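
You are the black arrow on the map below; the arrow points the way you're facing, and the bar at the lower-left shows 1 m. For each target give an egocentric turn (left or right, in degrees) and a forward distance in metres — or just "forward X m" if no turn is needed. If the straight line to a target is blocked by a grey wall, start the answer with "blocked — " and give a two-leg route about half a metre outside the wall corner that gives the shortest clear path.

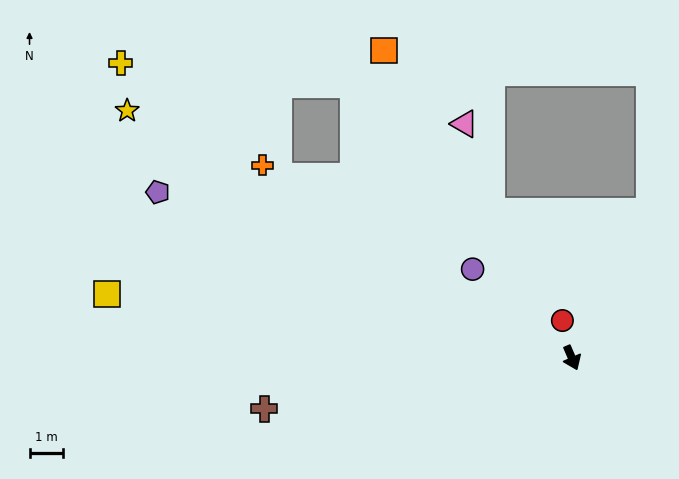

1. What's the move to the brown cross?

turn right 104°, forward 9.3 m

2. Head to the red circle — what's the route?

turn left 171°, forward 1.1 m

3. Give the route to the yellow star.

turn right 142°, forward 15.2 m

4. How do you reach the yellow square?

turn right 121°, forward 14.0 m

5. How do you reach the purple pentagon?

turn right 135°, forward 13.3 m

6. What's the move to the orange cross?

turn right 145°, forward 10.9 m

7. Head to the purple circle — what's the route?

turn right 155°, forward 4.0 m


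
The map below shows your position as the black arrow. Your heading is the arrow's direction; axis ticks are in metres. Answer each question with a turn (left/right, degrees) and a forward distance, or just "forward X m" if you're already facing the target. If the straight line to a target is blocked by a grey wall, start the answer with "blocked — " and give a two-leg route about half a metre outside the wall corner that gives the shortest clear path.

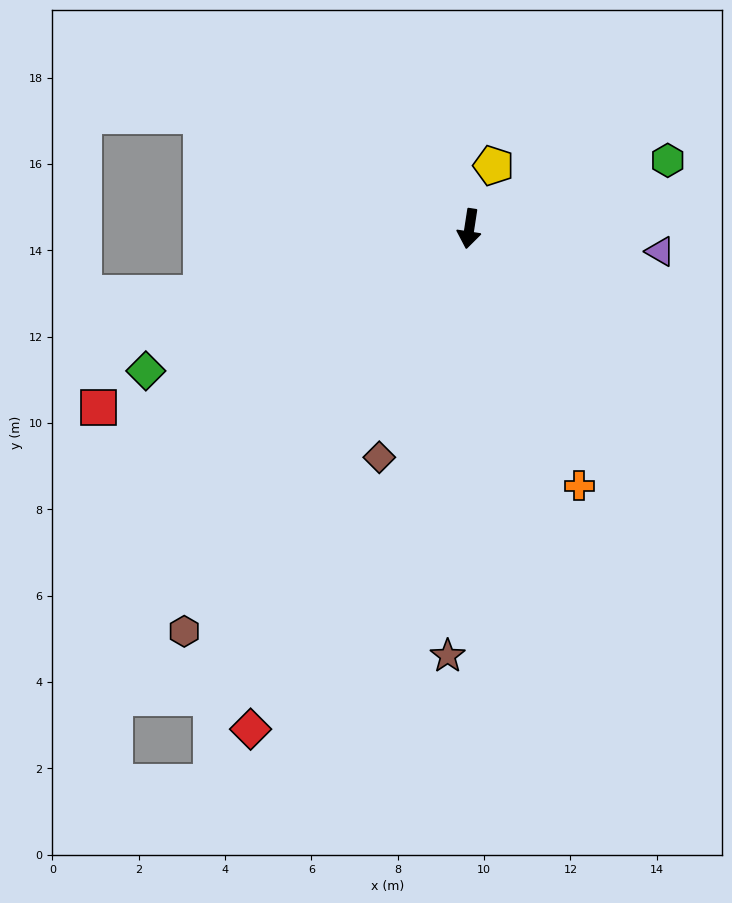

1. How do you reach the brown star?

turn left 6°, forward 9.9 m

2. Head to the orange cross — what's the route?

turn left 32°, forward 6.5 m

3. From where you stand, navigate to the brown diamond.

turn right 13°, forward 5.7 m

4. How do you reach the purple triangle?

turn left 92°, forward 4.5 m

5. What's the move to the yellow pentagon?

turn left 168°, forward 1.6 m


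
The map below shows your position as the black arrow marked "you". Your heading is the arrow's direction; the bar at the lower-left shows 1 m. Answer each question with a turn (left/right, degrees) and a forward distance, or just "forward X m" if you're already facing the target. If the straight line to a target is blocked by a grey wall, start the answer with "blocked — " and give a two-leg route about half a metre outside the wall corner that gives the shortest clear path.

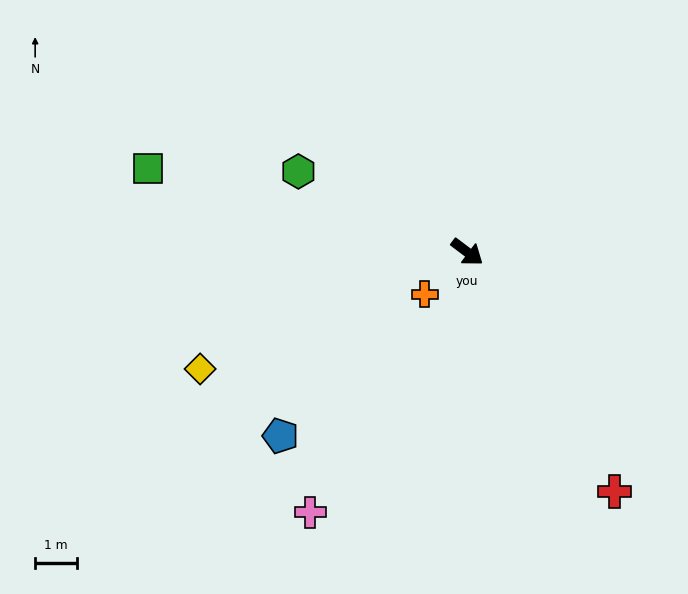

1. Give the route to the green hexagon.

turn right 169°, forward 4.4 m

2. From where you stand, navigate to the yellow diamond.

turn right 119°, forward 6.9 m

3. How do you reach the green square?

turn right 158°, forward 7.8 m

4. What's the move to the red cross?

turn right 21°, forward 6.6 m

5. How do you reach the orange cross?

turn right 98°, forward 1.4 m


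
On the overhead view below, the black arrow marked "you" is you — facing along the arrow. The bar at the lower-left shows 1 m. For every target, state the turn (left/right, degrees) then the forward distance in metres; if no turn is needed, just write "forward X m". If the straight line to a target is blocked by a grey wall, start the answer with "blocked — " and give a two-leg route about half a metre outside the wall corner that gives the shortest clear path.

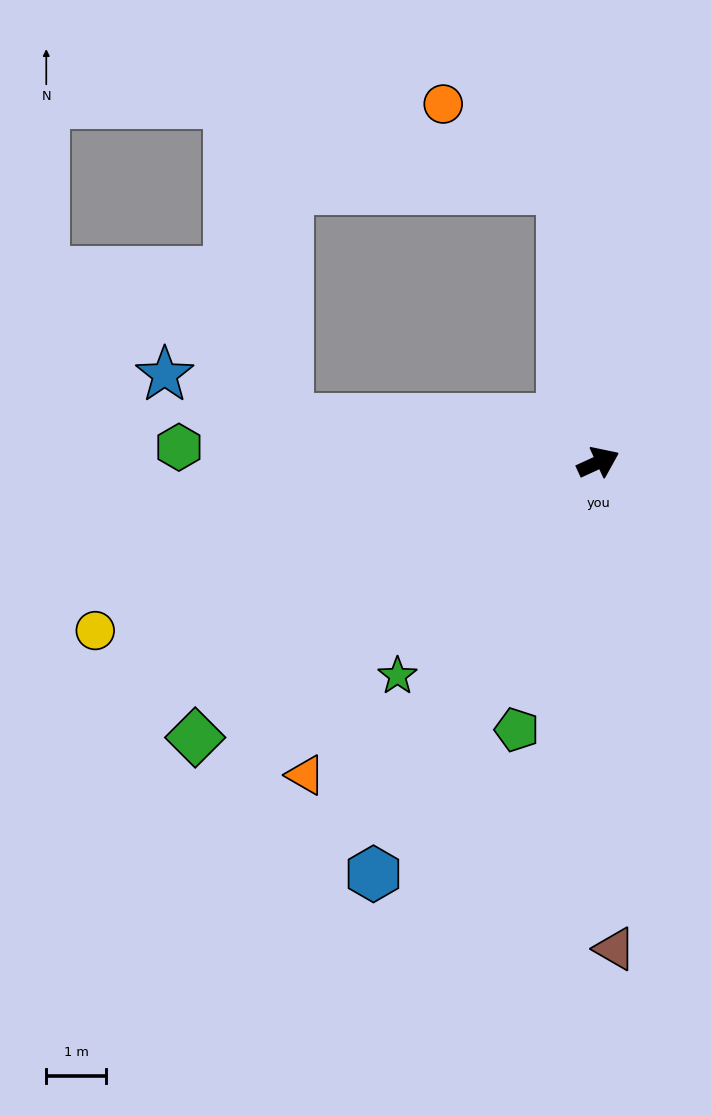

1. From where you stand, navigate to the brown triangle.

turn right 113°, forward 8.1 m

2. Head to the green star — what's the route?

turn right 158°, forward 4.9 m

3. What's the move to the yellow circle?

turn left 174°, forward 8.9 m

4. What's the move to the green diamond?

turn right 170°, forward 8.2 m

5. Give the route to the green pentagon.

turn right 132°, forward 4.7 m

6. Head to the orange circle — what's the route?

blocked — turn left 73°, forward 4.6 m, then turn left 47°, forward 2.4 m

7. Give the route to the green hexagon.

turn left 153°, forward 7.0 m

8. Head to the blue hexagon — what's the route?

turn right 143°, forward 7.8 m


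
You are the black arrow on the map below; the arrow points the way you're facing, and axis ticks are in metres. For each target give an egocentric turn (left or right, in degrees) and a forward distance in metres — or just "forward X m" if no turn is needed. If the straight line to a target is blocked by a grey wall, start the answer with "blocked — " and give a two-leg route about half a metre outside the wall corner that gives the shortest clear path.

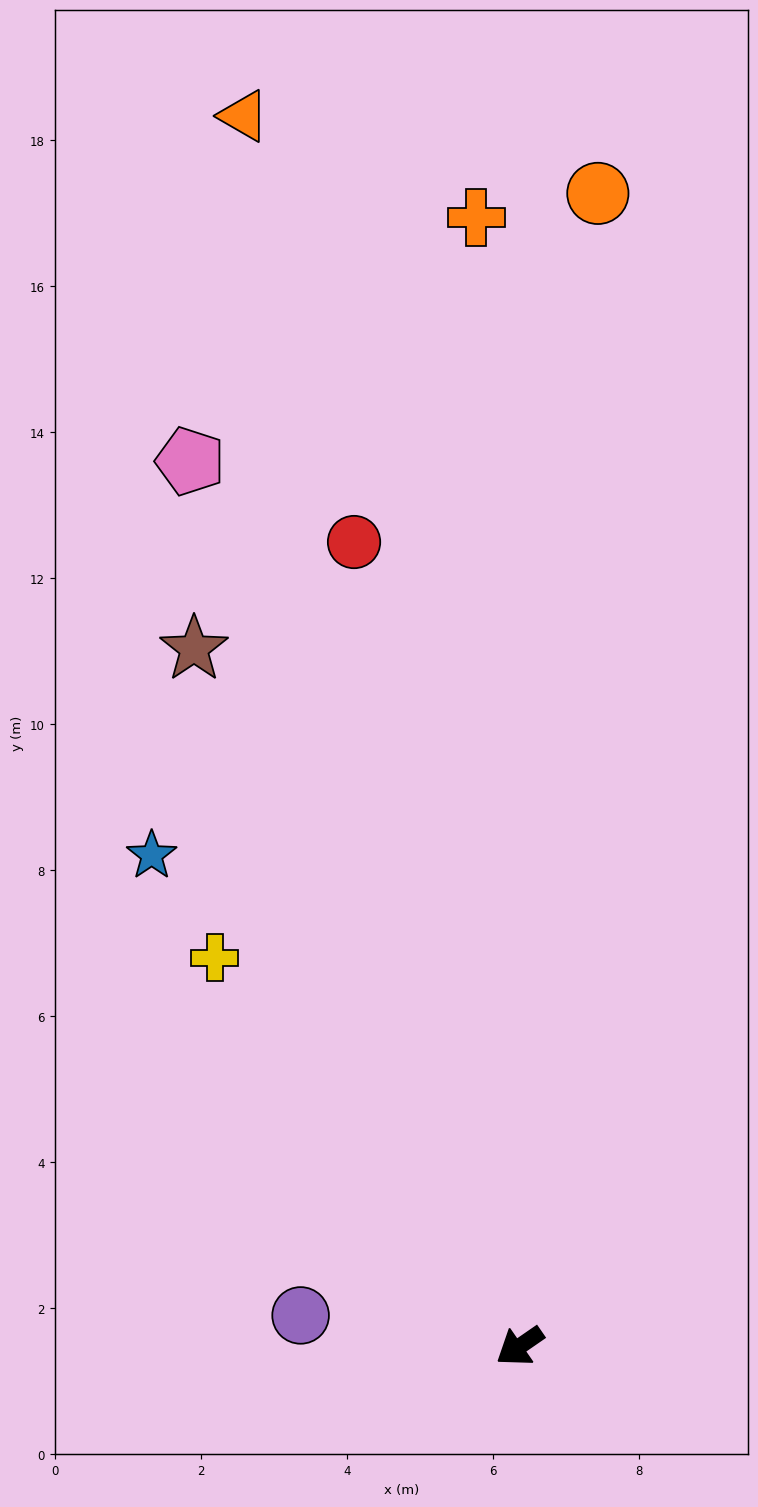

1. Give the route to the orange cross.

turn right 122°, forward 15.5 m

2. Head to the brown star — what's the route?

turn right 100°, forward 10.5 m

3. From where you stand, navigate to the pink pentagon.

turn right 104°, forward 12.9 m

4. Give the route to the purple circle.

turn right 43°, forward 3.0 m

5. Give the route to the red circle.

turn right 113°, forward 11.2 m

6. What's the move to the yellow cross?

turn right 87°, forward 6.8 m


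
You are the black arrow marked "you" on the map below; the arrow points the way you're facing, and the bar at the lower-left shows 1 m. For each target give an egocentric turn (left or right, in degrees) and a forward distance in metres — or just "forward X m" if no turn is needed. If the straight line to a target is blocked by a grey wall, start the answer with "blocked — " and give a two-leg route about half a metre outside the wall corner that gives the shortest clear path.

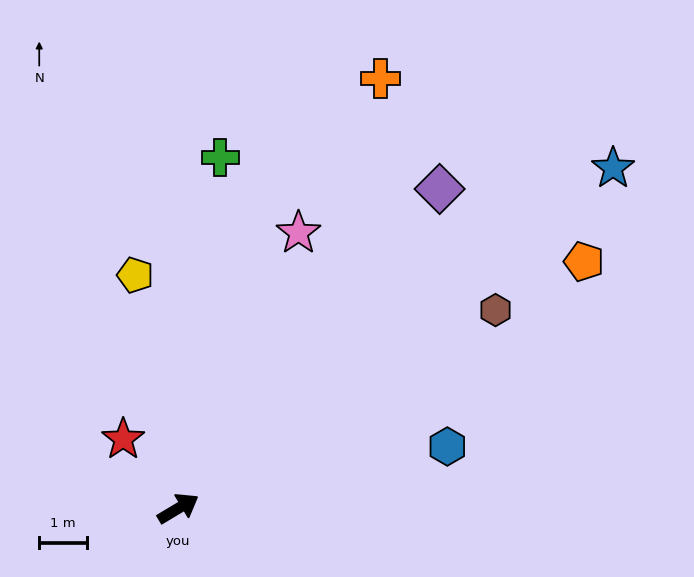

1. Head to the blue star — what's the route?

turn left 7°, forward 11.6 m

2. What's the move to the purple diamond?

turn left 20°, forward 8.6 m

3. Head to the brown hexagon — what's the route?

forward 7.8 m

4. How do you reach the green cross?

turn left 52°, forward 7.4 m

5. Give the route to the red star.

turn left 98°, forward 1.9 m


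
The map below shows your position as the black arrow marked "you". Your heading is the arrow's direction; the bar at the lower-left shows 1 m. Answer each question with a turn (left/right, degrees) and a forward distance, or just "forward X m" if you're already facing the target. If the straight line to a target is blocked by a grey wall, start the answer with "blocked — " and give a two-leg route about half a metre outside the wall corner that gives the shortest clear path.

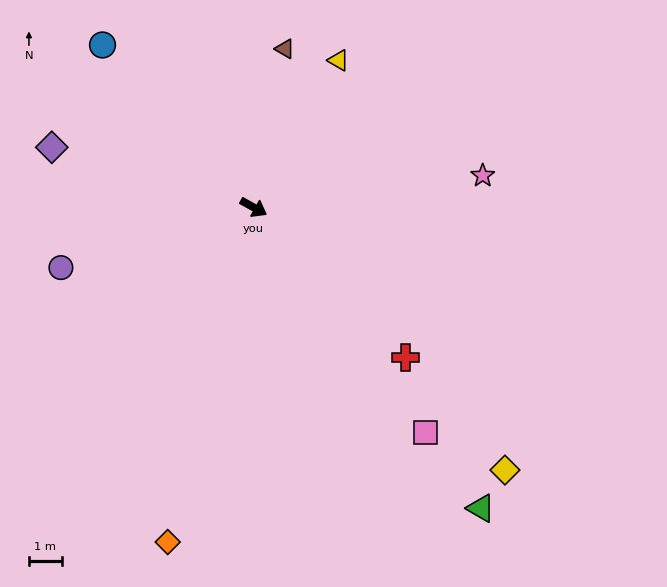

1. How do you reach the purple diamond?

turn right 168°, forward 6.4 m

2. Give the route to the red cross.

turn right 16°, forward 6.5 m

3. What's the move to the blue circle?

turn left 162°, forward 6.7 m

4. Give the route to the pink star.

turn left 37°, forward 7.0 m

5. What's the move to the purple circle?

turn right 134°, forward 6.1 m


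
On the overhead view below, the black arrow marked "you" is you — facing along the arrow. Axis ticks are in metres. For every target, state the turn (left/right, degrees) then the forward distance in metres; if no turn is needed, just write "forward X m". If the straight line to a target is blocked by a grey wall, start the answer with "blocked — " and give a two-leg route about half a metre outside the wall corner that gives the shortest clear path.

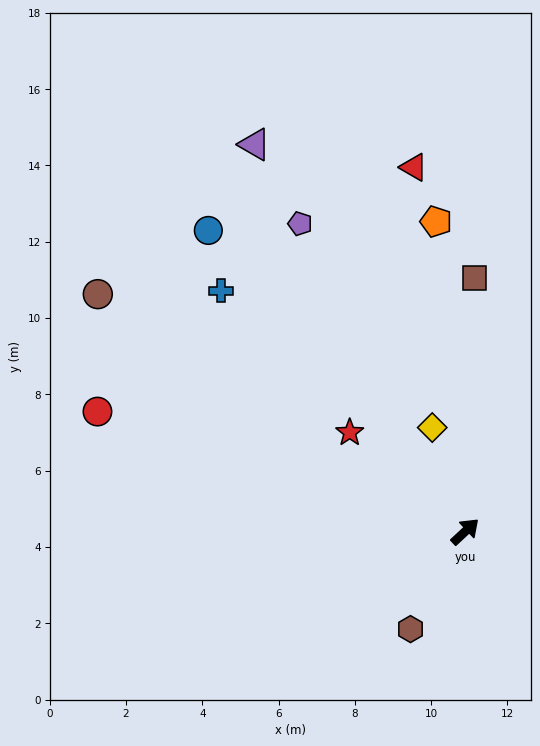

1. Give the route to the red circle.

turn left 119°, forward 10.1 m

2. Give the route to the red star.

turn left 96°, forward 4.0 m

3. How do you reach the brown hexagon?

turn right 162°, forward 2.9 m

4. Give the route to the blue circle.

turn left 88°, forward 10.4 m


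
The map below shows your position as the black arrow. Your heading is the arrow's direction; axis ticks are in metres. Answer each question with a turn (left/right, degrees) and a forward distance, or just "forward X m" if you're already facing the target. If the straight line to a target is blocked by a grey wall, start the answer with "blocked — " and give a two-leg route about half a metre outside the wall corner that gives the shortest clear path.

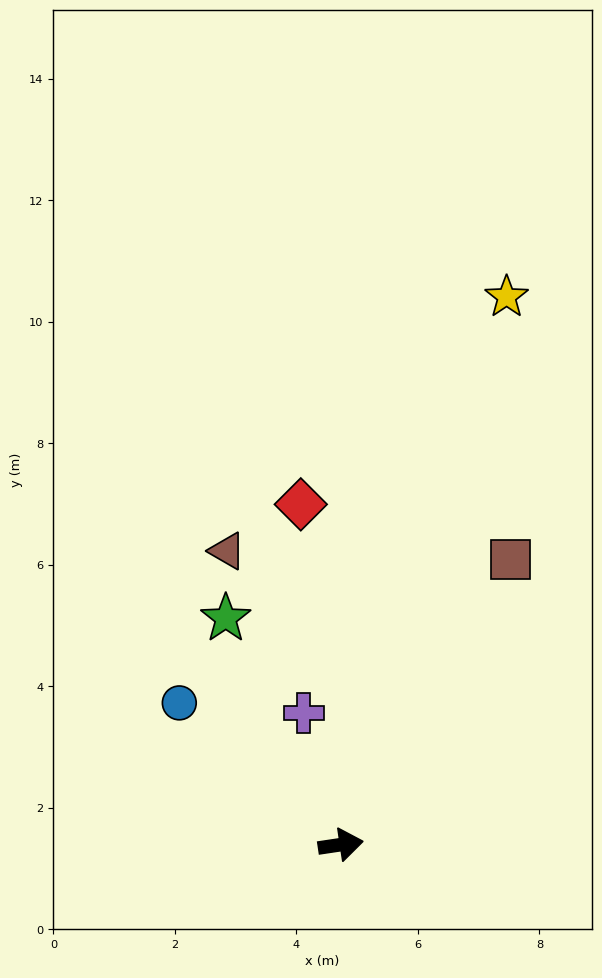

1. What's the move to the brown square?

turn left 51°, forward 5.5 m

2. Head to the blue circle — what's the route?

turn left 130°, forward 3.5 m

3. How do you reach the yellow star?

turn left 65°, forward 9.4 m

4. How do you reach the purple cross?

turn left 97°, forward 2.2 m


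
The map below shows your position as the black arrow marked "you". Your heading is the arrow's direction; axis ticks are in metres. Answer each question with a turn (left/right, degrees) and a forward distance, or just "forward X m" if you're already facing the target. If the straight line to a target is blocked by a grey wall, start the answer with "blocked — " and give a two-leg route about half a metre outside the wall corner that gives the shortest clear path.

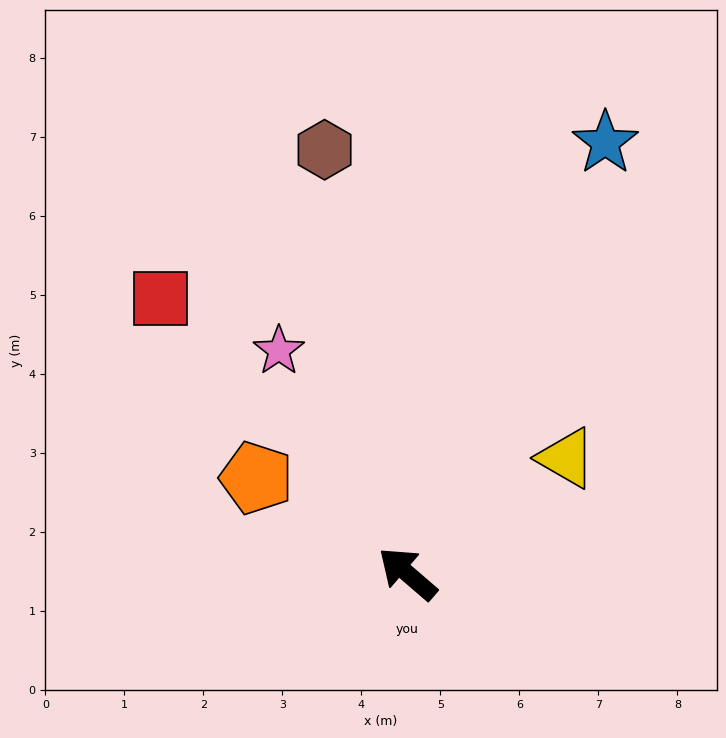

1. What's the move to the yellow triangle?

turn right 103°, forward 2.5 m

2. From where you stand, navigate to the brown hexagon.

turn right 38°, forward 5.5 m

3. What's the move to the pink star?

turn right 19°, forward 3.3 m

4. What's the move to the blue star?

turn right 74°, forward 6.0 m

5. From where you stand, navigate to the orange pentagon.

turn left 8°, forward 2.3 m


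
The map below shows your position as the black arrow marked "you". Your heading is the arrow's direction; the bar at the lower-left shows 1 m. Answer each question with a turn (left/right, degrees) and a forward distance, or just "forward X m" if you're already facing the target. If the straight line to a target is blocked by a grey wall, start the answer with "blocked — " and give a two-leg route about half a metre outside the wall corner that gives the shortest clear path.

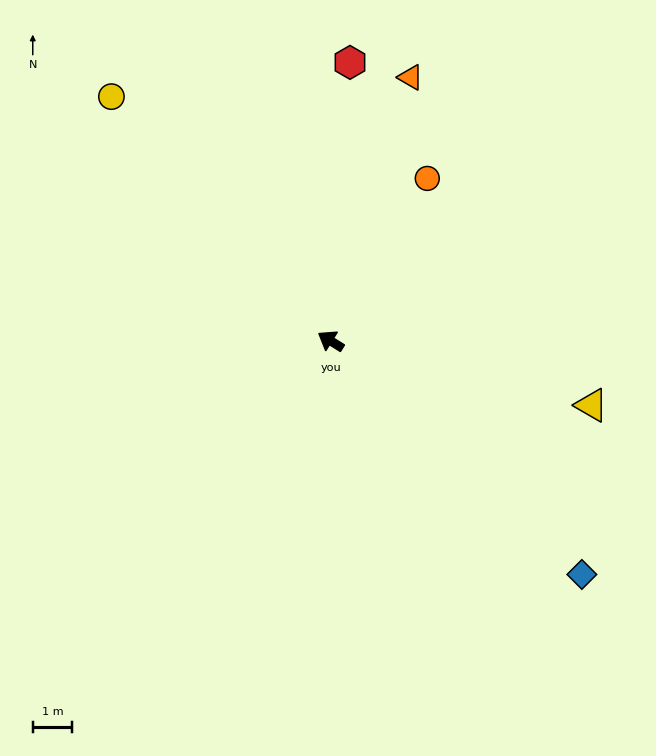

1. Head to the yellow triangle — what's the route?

turn right 162°, forward 6.8 m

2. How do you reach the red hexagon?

turn right 62°, forward 7.0 m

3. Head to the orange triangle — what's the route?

turn right 75°, forward 6.9 m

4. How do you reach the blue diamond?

turn left 169°, forward 8.7 m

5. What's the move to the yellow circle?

turn right 16°, forward 8.3 m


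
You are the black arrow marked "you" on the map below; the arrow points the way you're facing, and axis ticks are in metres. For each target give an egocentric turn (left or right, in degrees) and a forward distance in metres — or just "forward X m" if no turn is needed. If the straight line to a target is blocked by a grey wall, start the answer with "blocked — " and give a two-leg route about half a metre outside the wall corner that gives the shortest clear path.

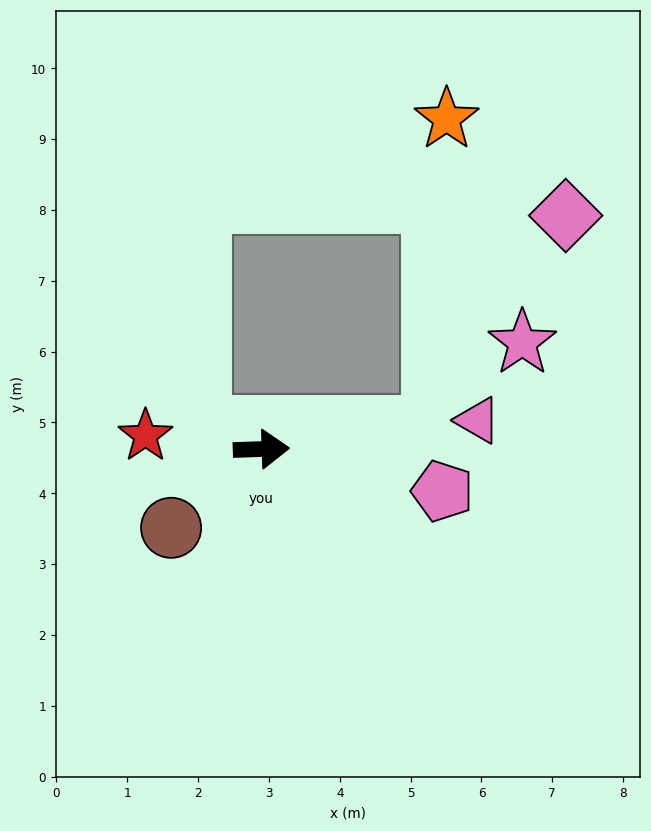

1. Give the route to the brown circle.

turn right 141°, forward 1.7 m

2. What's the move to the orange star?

blocked — turn left 6°, forward 2.4 m, then turn left 79°, forward 4.3 m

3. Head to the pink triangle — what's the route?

turn left 6°, forward 3.1 m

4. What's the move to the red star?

turn left 171°, forward 1.6 m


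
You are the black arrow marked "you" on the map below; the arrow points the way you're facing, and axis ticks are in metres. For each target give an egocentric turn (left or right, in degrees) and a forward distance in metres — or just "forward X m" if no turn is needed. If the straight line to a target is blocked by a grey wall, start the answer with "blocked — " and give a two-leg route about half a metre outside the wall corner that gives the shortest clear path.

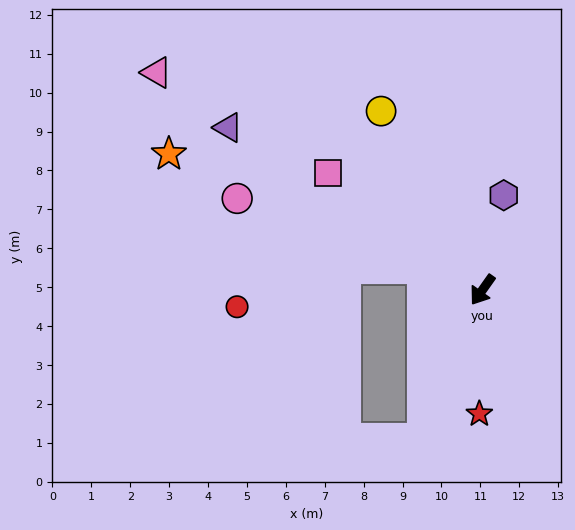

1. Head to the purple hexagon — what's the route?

turn right 157°, forward 2.5 m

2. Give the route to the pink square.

turn right 92°, forward 5.0 m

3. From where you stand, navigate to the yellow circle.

turn right 115°, forward 5.3 m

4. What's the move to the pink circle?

turn right 75°, forward 6.7 m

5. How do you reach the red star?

turn left 34°, forward 3.2 m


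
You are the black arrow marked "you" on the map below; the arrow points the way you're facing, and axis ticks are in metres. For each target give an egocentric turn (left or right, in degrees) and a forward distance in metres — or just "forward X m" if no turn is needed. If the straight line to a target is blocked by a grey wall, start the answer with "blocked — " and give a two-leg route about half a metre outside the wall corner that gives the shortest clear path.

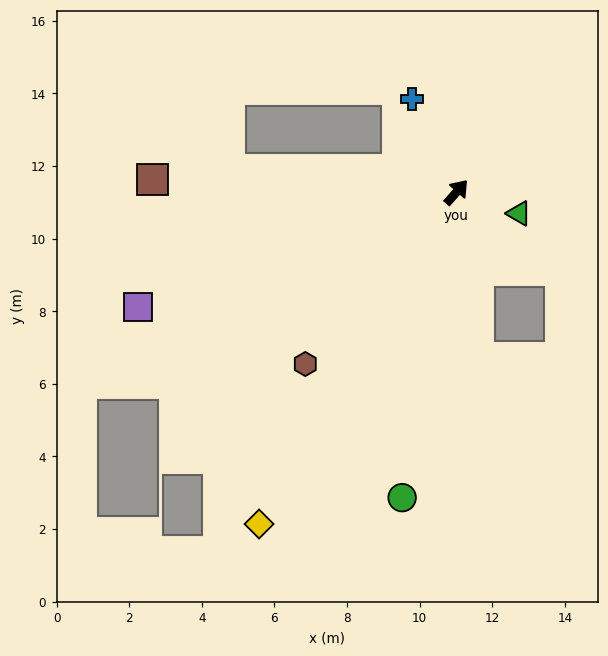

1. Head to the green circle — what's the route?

turn right 149°, forward 8.5 m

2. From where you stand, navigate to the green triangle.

turn right 67°, forward 1.8 m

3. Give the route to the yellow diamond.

turn right 169°, forward 10.6 m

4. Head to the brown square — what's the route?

turn left 129°, forward 8.4 m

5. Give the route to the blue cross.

turn left 67°, forward 2.8 m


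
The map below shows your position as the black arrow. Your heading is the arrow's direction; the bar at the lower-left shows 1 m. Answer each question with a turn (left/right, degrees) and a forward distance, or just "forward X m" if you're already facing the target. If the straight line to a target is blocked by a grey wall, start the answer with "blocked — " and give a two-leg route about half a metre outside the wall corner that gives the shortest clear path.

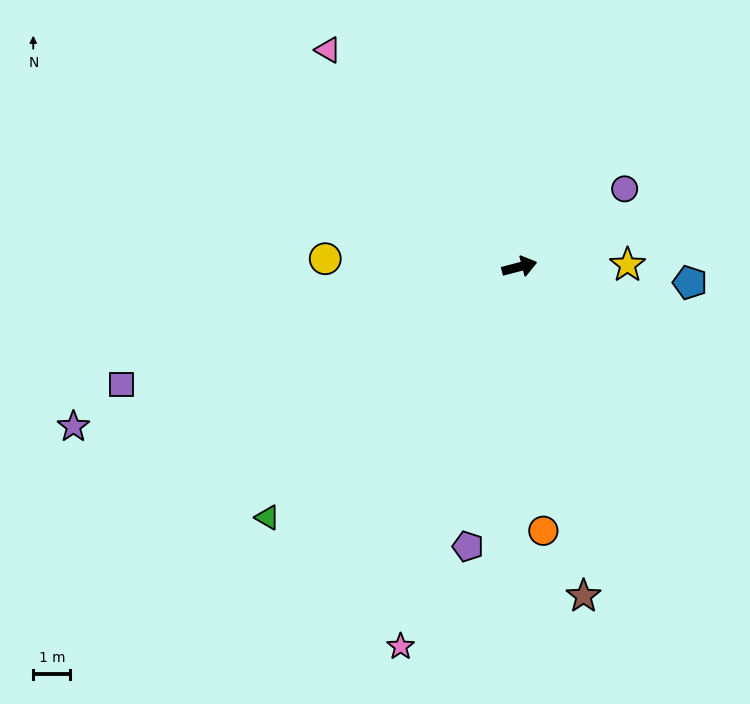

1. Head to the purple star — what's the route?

turn right 175°, forward 12.8 m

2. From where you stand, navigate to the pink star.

turn right 122°, forward 10.7 m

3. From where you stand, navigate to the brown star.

turn right 94°, forward 9.1 m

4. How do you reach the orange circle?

turn right 99°, forward 7.2 m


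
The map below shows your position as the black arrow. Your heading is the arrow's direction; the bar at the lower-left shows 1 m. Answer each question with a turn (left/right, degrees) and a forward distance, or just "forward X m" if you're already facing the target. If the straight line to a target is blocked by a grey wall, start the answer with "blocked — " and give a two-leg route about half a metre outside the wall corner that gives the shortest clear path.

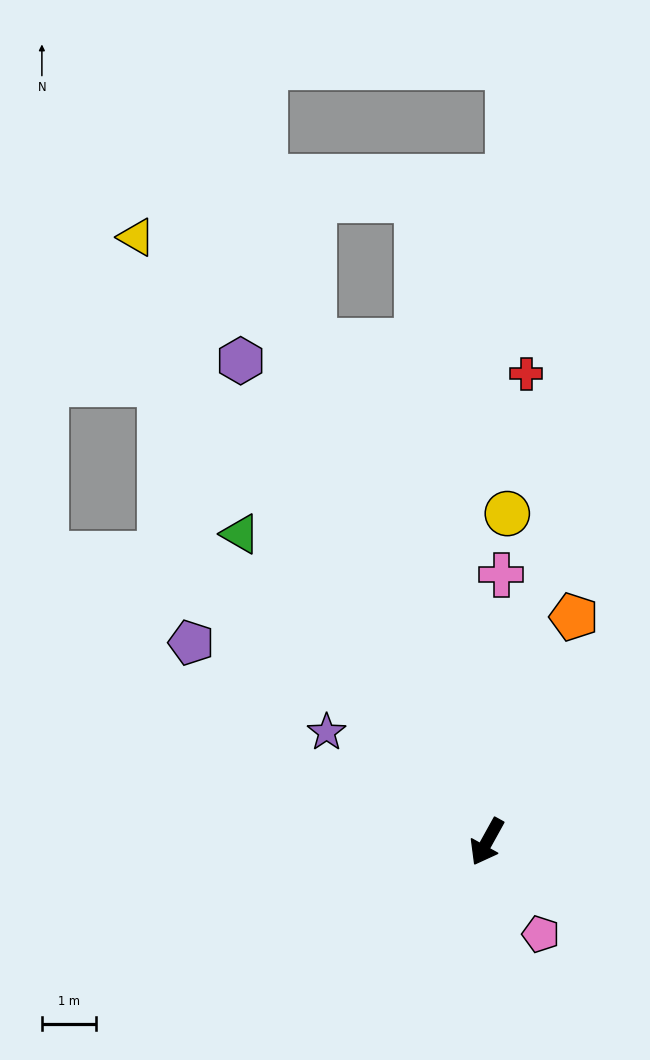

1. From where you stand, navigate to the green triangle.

turn right 112°, forward 7.2 m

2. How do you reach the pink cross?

turn right 154°, forward 4.9 m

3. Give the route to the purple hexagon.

turn right 124°, forward 9.9 m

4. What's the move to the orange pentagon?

turn right 172°, forward 4.4 m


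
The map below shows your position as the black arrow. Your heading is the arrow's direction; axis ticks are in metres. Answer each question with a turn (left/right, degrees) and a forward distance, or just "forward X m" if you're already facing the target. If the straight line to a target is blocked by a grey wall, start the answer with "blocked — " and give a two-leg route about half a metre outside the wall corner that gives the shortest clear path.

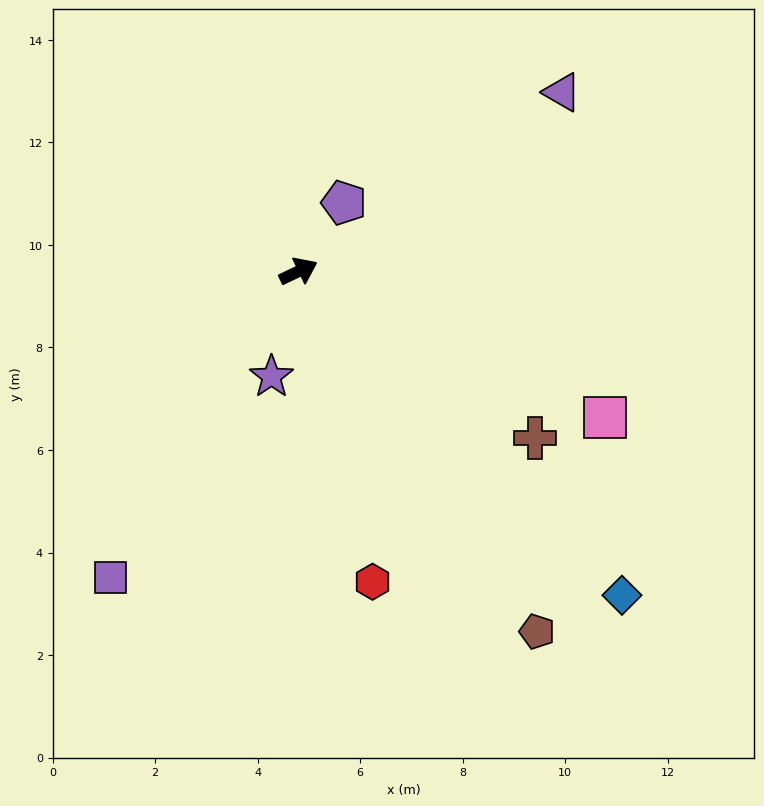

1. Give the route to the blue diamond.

turn right 71°, forward 8.9 m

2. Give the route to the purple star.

turn right 130°, forward 2.1 m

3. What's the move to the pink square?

turn right 51°, forward 6.6 m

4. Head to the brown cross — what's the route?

turn right 61°, forward 5.6 m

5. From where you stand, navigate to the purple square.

turn right 147°, forward 7.0 m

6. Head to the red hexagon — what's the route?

turn right 102°, forward 6.2 m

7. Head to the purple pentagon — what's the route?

turn left 31°, forward 1.6 m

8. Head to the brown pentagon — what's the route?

turn right 82°, forward 8.4 m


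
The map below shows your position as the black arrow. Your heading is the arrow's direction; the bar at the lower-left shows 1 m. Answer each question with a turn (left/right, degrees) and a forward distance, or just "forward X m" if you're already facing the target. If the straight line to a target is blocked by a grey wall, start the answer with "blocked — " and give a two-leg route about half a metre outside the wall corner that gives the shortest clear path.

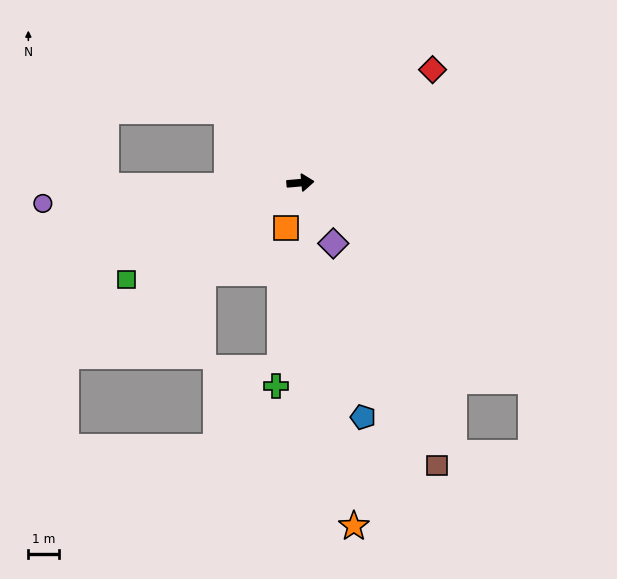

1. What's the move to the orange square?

turn right 113°, forward 1.5 m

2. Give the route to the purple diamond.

turn right 67°, forward 2.2 m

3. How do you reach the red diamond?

turn left 36°, forward 5.6 m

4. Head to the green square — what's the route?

turn right 156°, forward 6.4 m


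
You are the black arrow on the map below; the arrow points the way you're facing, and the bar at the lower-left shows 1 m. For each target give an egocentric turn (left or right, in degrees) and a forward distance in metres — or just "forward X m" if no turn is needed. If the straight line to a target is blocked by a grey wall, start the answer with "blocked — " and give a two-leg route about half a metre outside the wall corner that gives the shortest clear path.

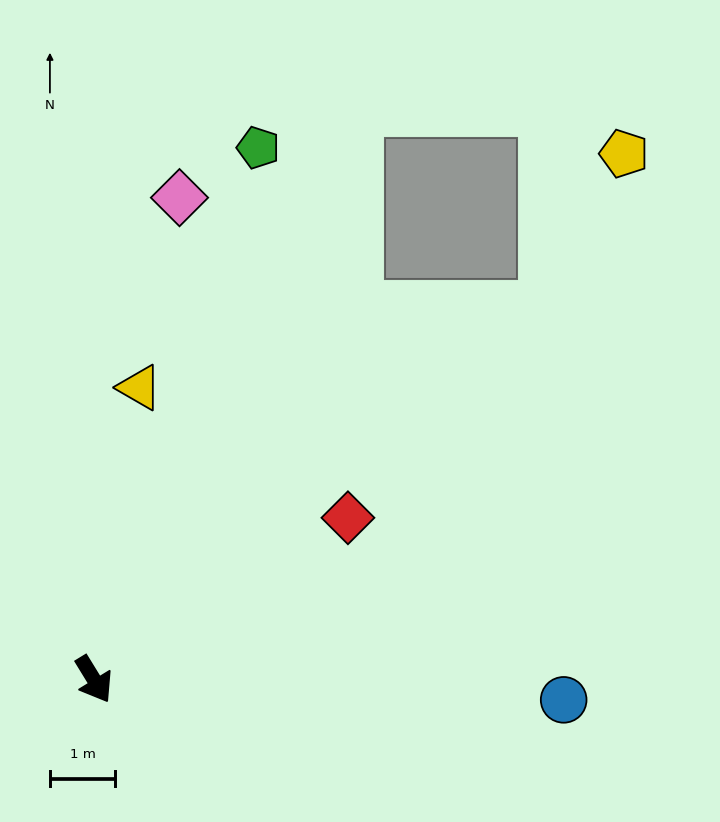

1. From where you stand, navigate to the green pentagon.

turn left 131°, forward 8.5 m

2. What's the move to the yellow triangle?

turn left 140°, forward 4.5 m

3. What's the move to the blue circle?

turn left 56°, forward 7.2 m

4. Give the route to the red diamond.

turn left 91°, forward 4.6 m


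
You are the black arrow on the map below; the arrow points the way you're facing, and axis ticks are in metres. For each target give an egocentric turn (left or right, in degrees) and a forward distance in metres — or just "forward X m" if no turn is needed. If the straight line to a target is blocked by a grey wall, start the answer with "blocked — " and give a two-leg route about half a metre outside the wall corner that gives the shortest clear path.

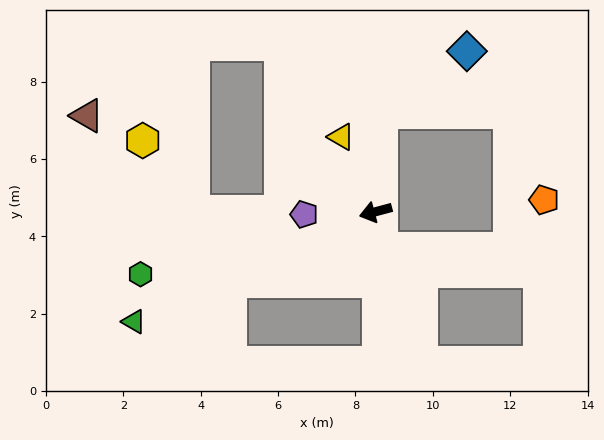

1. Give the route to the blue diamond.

blocked — turn right 108°, forward 2.6 m, then turn right 51°, forward 2.7 m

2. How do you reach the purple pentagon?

turn right 13°, forward 1.8 m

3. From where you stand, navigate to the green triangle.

turn left 9°, forward 6.9 m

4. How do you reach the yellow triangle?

turn right 80°, forward 2.1 m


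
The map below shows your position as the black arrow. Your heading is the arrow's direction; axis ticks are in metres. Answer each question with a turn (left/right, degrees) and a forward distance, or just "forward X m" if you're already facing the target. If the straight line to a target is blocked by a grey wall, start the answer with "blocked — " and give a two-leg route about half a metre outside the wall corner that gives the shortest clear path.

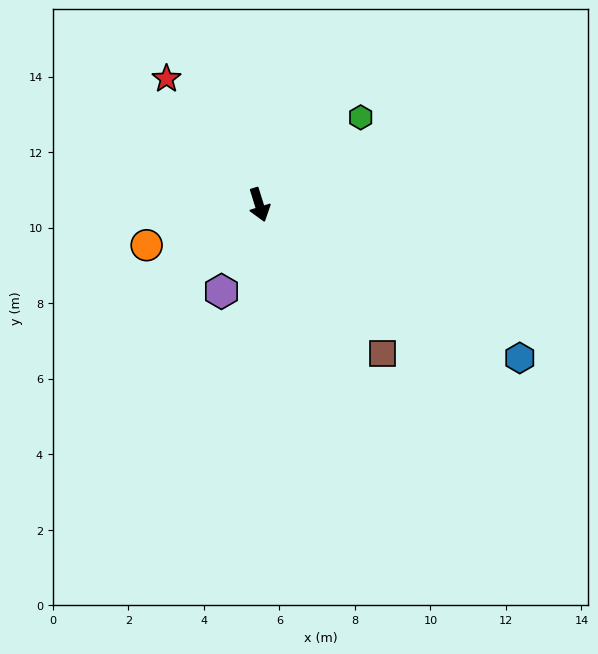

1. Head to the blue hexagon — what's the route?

turn left 42°, forward 8.0 m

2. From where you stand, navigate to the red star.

turn right 161°, forward 4.1 m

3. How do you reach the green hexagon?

turn left 113°, forward 3.5 m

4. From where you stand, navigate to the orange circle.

turn right 88°, forward 3.2 m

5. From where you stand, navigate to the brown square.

turn left 22°, forward 5.1 m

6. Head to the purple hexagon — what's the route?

turn right 41°, forward 2.5 m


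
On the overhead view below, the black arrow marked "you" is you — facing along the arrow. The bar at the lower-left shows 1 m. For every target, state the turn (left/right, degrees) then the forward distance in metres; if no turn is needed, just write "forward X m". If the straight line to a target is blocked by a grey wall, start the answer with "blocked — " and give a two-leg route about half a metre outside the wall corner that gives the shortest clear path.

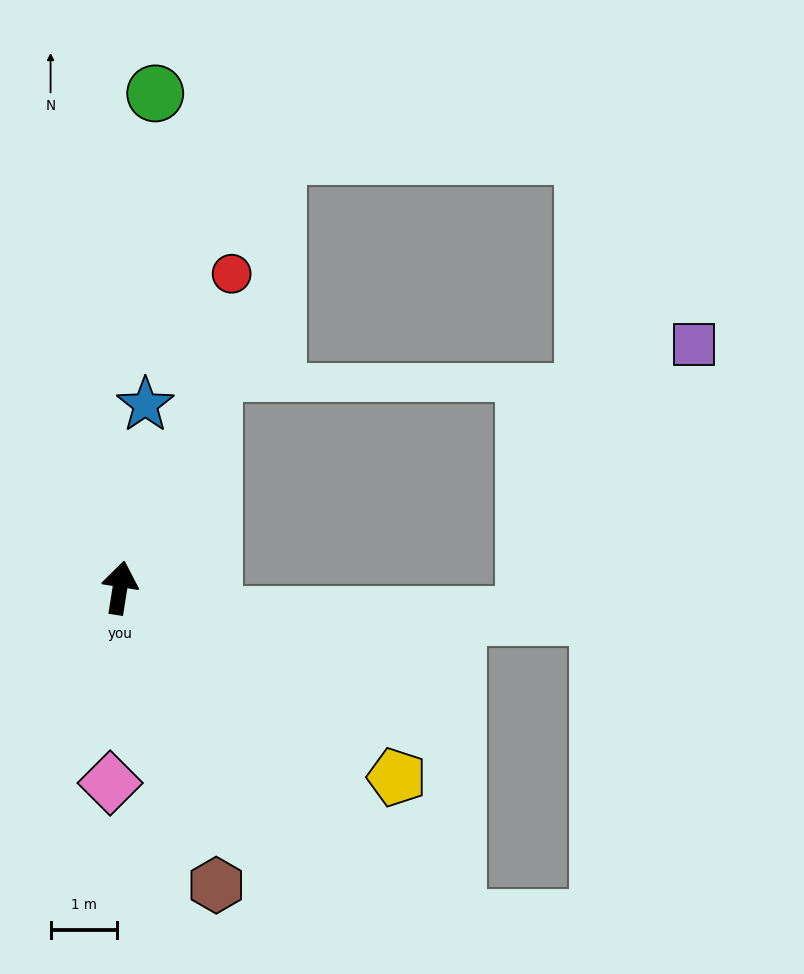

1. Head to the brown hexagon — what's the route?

turn right 153°, forward 4.7 m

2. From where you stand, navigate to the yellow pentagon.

turn right 115°, forward 5.1 m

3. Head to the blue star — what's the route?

forward 2.8 m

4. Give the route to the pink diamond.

turn right 174°, forward 3.0 m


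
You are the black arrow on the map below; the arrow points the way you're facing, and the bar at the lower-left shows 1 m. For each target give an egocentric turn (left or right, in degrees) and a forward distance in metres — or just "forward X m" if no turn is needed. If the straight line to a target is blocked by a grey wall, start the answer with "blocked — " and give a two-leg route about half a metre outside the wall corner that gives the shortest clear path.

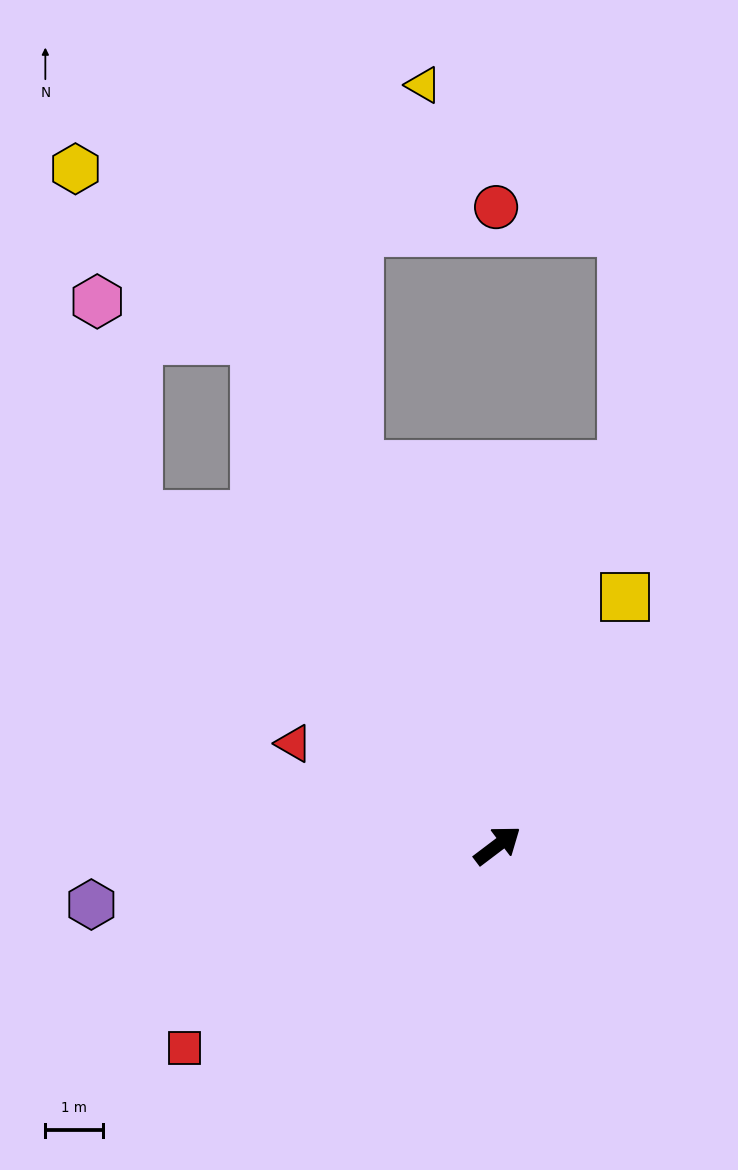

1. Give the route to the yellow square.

turn left 26°, forward 4.9 m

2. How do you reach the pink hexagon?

blocked — turn left 100°, forward 8.5 m, then turn right 36°, forward 3.8 m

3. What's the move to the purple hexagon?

turn left 151°, forward 7.1 m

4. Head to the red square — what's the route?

turn left 176°, forward 6.5 m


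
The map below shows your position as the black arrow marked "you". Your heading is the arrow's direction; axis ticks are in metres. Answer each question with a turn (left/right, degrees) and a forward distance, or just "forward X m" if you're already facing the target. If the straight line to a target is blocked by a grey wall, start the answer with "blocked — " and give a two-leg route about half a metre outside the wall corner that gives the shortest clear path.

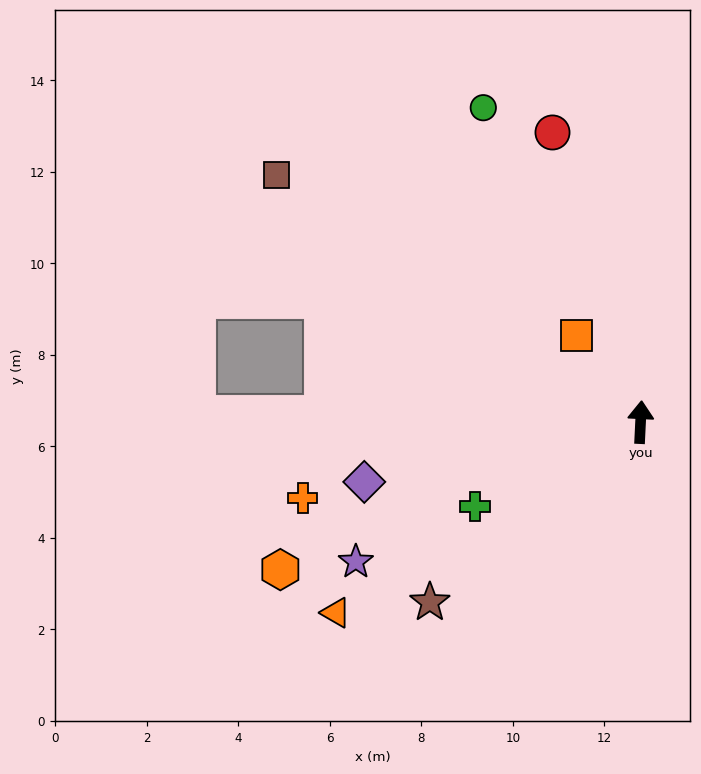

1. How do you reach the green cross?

turn left 120°, forward 4.1 m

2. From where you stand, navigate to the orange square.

turn left 39°, forward 2.4 m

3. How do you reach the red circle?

turn left 20°, forward 6.6 m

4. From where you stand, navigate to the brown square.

turn left 59°, forward 9.6 m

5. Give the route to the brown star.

turn left 133°, forward 6.1 m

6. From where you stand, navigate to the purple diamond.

turn left 105°, forward 6.2 m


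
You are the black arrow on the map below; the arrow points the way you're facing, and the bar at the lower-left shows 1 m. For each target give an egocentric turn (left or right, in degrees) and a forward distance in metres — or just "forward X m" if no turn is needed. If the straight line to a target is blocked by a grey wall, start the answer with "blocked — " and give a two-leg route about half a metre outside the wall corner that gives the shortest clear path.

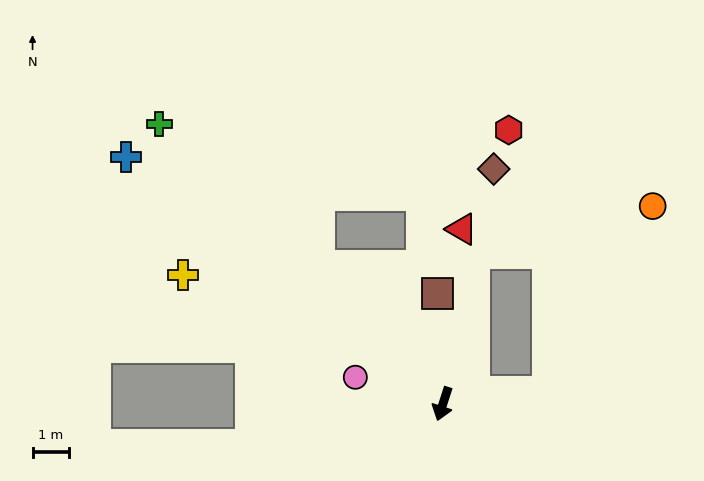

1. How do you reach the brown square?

turn right 159°, forward 3.0 m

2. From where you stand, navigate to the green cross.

turn right 117°, forward 10.8 m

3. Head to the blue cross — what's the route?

turn right 110°, forward 10.9 m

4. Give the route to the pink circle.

turn right 89°, forward 2.5 m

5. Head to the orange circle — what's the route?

blocked — turn left 115°, forward 2.9 m, then turn left 53°, forward 5.8 m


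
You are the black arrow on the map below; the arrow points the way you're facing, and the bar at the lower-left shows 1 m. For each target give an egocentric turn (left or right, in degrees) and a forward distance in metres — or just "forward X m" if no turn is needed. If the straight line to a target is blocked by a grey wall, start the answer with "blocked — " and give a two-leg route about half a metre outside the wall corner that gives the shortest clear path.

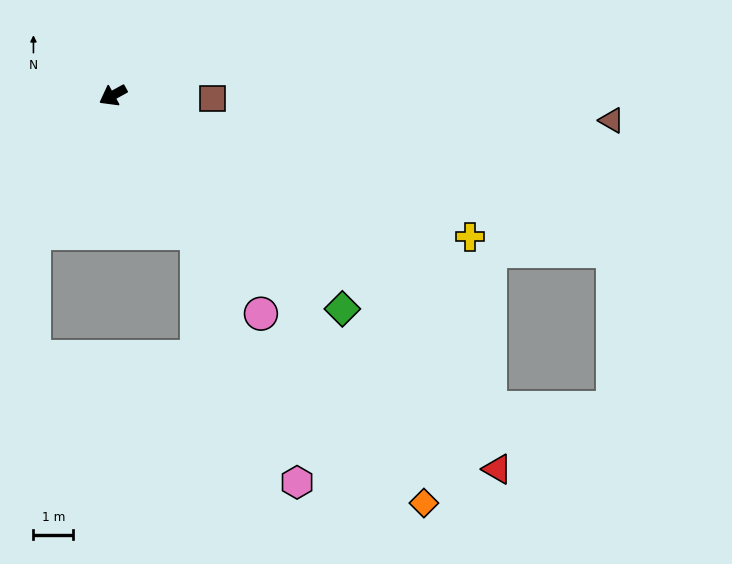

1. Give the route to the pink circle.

turn left 95°, forward 6.7 m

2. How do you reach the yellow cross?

turn left 130°, forward 9.7 m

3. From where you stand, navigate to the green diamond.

turn left 108°, forward 7.9 m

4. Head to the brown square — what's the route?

turn left 149°, forward 2.5 m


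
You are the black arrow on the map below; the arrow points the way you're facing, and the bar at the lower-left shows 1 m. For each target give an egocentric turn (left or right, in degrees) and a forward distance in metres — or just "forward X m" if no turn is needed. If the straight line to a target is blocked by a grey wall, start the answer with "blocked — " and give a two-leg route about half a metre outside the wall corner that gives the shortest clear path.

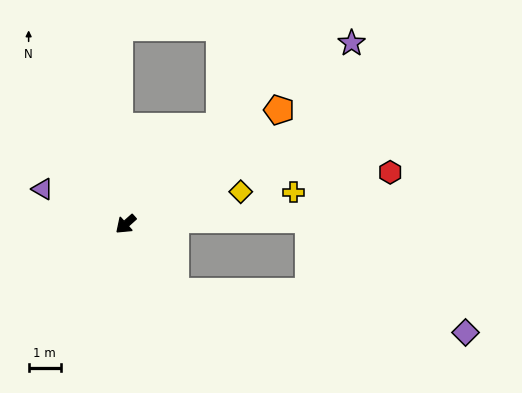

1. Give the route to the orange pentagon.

turn left 175°, forward 6.0 m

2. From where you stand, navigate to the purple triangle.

turn right 65°, forward 2.8 m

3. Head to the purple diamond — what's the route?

blocked — turn left 85°, forward 2.6 m, then turn left 45°, forward 9.1 m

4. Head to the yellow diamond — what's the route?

turn left 154°, forward 3.7 m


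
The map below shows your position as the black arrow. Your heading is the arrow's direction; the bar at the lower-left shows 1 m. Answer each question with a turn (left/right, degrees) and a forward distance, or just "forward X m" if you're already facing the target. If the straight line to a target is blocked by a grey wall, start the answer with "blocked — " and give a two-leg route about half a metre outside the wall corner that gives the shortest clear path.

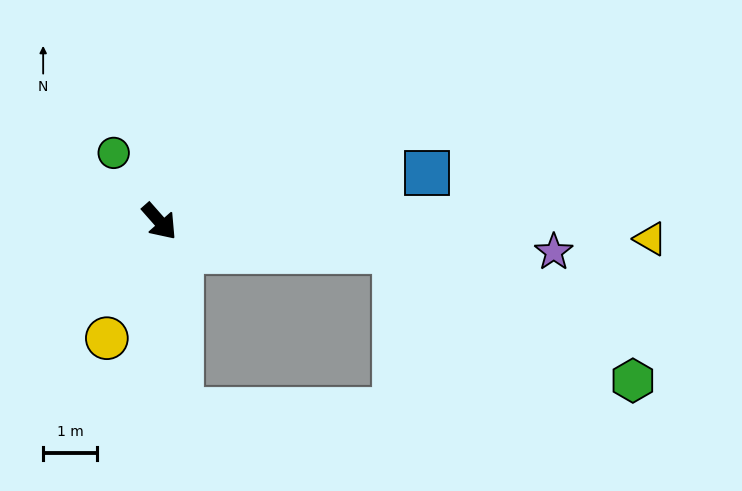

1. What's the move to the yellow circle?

turn right 66°, forward 2.4 m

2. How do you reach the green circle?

turn left 172°, forward 1.5 m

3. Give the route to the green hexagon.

blocked — turn left 42°, forward 4.4 m, then turn right 22°, forward 5.1 m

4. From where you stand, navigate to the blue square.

turn left 59°, forward 5.1 m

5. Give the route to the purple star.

turn left 44°, forward 7.4 m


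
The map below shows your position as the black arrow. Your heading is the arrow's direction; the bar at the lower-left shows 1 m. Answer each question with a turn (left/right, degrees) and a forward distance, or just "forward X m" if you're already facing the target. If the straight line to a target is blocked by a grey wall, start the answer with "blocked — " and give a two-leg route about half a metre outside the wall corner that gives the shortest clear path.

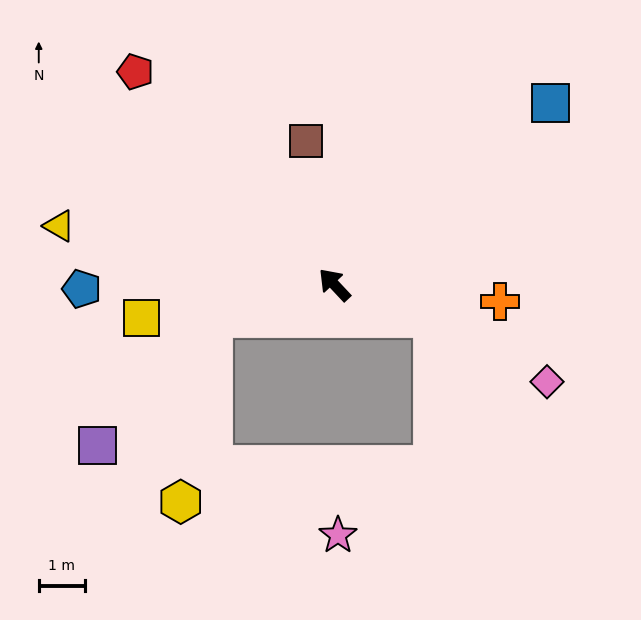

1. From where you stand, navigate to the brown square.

turn right 32°, forward 3.2 m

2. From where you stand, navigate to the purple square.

blocked — turn left 62°, forward 2.7 m, then turn left 33°, forward 3.7 m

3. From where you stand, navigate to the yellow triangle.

turn left 35°, forward 6.1 m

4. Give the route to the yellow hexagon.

blocked — turn left 62°, forward 2.7 m, then turn left 65°, forward 4.1 m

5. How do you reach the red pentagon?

forward 6.3 m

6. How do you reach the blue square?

turn right 93°, forward 6.1 m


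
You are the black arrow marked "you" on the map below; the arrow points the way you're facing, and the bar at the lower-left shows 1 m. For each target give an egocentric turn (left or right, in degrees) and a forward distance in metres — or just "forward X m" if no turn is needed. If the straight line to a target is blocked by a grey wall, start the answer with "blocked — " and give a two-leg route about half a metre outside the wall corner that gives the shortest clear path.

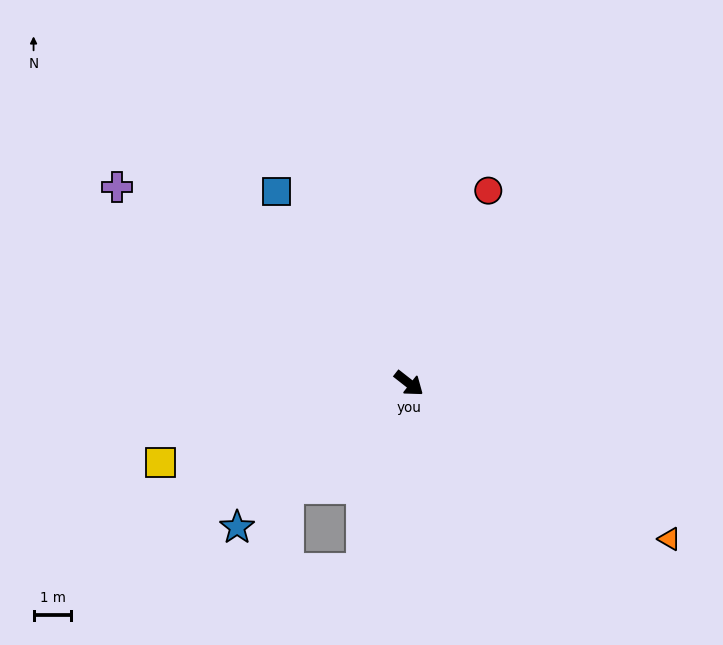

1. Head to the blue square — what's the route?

turn left 163°, forward 6.1 m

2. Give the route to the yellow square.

turn right 124°, forward 6.9 m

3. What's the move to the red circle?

turn left 106°, forward 5.5 m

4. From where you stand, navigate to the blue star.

turn right 102°, forward 5.9 m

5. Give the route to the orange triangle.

turn left 7°, forward 8.0 m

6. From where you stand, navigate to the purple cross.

turn right 176°, forward 9.3 m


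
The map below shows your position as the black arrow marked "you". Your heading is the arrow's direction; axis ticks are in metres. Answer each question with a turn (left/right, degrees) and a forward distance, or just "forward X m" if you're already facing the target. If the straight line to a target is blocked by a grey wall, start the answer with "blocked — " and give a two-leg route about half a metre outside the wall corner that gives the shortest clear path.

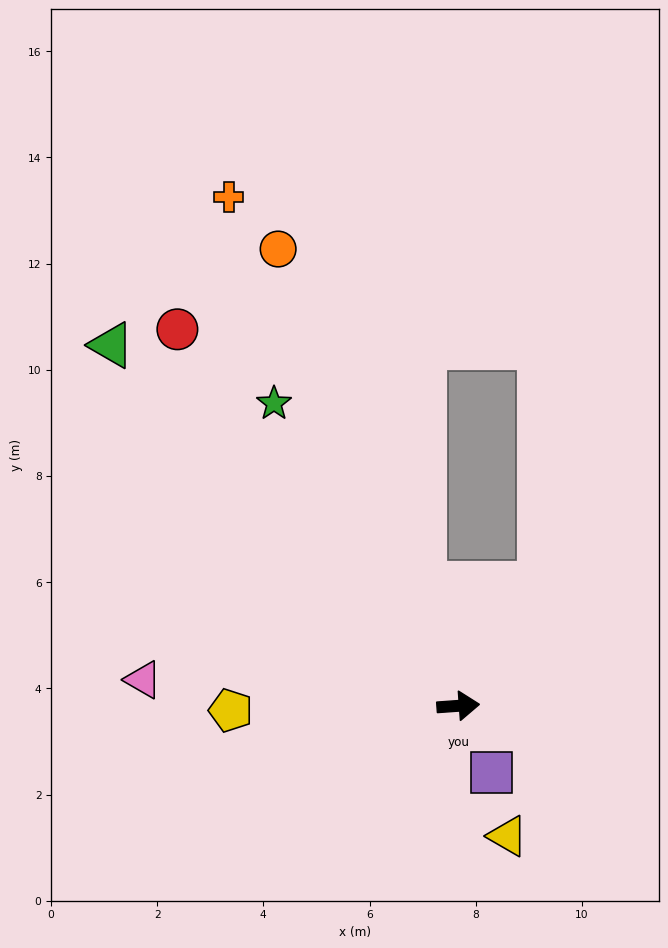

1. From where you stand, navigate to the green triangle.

turn left 130°, forward 9.4 m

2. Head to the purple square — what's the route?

turn right 67°, forward 1.4 m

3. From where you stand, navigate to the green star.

turn left 117°, forward 6.7 m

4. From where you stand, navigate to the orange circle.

turn left 107°, forward 9.2 m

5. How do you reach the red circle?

turn left 123°, forward 8.8 m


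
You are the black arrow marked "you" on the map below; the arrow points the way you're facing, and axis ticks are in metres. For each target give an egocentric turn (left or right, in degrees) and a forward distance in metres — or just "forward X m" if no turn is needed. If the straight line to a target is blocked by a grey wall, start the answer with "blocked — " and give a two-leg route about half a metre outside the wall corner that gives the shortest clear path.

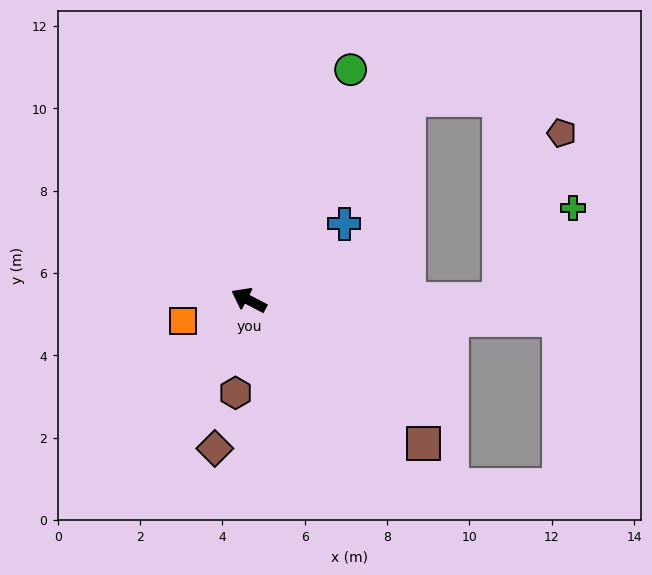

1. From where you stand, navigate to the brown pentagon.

blocked — turn right 152°, forward 6.1 m, then turn left 69°, forward 4.3 m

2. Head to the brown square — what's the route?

turn left 168°, forward 5.5 m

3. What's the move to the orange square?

turn left 45°, forward 1.7 m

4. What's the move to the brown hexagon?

turn left 109°, forward 2.3 m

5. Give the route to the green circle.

turn right 86°, forward 6.1 m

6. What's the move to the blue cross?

turn right 114°, forward 3.0 m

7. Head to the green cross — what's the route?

blocked — turn right 152°, forward 6.1 m, then turn left 51°, forward 2.9 m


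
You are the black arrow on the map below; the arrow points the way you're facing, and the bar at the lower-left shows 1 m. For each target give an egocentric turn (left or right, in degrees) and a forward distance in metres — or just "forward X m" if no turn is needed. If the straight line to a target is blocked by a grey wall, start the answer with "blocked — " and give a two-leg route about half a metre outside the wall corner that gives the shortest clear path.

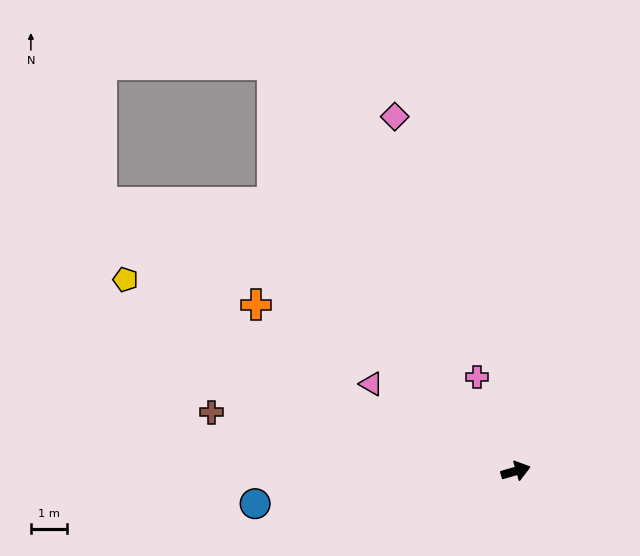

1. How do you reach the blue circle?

turn left 171°, forward 7.2 m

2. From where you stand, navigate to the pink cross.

turn left 96°, forward 2.8 m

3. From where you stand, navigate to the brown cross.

turn left 153°, forward 8.5 m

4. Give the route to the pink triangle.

turn left 133°, forward 4.6 m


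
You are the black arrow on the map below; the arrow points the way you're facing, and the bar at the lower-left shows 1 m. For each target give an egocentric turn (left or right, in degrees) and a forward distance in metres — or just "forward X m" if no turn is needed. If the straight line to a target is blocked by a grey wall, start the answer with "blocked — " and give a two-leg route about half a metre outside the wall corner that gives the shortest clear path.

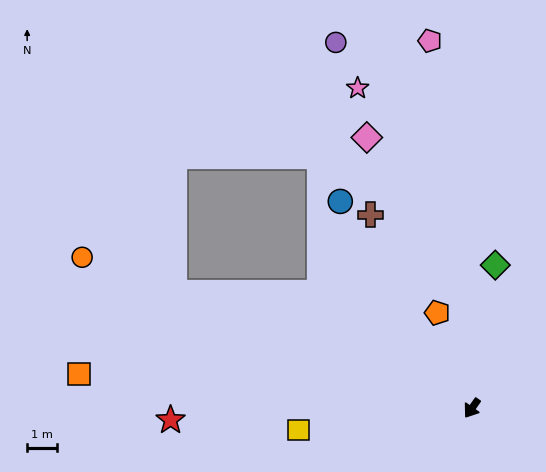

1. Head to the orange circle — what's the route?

turn right 76°, forward 13.9 m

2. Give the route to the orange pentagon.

turn right 125°, forward 3.4 m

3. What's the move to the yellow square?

turn right 48°, forward 5.8 m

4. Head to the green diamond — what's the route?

turn right 154°, forward 4.8 m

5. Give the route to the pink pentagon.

turn right 138°, forward 12.3 m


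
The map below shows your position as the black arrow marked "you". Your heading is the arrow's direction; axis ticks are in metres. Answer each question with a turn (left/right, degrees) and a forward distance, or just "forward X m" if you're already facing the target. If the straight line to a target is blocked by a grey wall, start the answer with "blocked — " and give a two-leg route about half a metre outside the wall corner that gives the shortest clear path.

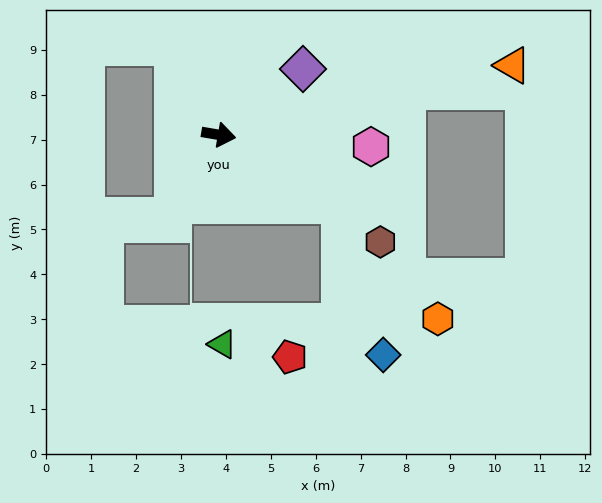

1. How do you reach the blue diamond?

blocked — turn right 20°, forward 3.1 m, then turn right 44°, forward 3.5 m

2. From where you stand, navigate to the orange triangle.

turn left 23°, forward 6.7 m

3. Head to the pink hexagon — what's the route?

turn left 5°, forward 3.4 m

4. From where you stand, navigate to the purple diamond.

turn left 48°, forward 2.4 m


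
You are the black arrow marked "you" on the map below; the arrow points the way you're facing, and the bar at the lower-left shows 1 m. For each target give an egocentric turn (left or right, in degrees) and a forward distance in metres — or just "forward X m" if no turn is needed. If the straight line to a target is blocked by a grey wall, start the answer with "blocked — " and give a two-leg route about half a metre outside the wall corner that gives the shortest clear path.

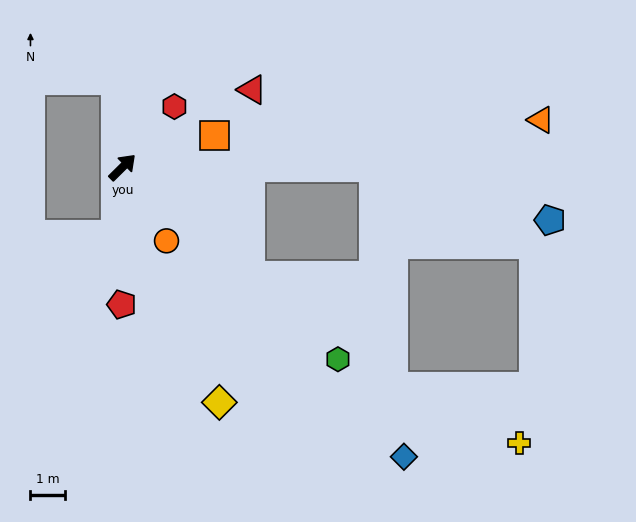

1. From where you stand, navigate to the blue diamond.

turn right 91°, forward 11.7 m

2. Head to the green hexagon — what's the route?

turn right 86°, forward 8.4 m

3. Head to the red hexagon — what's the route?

turn left 5°, forward 2.3 m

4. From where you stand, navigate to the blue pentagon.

blocked — turn right 45°, forward 7.3 m, then turn right 16°, forward 5.3 m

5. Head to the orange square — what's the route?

turn right 26°, forward 2.8 m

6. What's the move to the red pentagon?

turn right 135°, forward 4.0 m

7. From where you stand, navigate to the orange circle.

turn right 104°, forward 2.5 m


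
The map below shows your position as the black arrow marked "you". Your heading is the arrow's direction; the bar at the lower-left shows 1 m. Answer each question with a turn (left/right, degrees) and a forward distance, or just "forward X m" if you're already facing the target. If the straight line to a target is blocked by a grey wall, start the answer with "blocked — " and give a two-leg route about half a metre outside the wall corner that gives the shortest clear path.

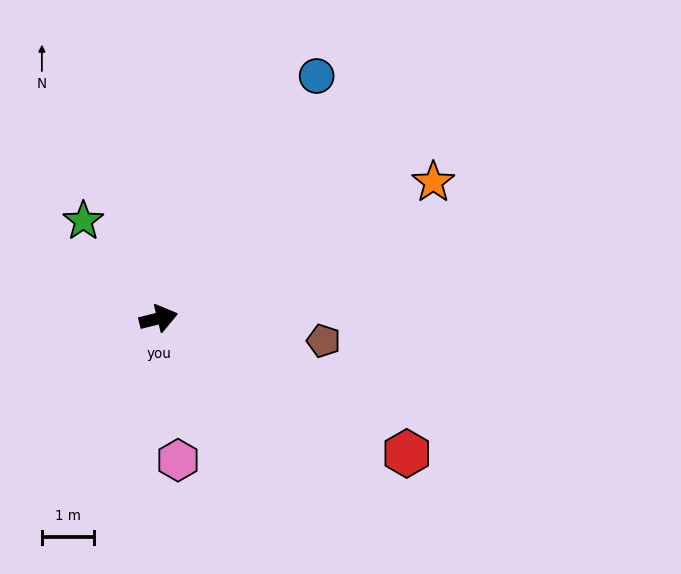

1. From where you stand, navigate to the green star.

turn left 114°, forward 2.4 m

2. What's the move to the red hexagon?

turn right 42°, forward 5.5 m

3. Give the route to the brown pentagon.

turn right 22°, forward 3.2 m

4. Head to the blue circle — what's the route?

turn left 43°, forward 5.6 m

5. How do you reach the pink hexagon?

turn right 96°, forward 2.8 m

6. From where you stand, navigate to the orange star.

turn left 13°, forward 5.9 m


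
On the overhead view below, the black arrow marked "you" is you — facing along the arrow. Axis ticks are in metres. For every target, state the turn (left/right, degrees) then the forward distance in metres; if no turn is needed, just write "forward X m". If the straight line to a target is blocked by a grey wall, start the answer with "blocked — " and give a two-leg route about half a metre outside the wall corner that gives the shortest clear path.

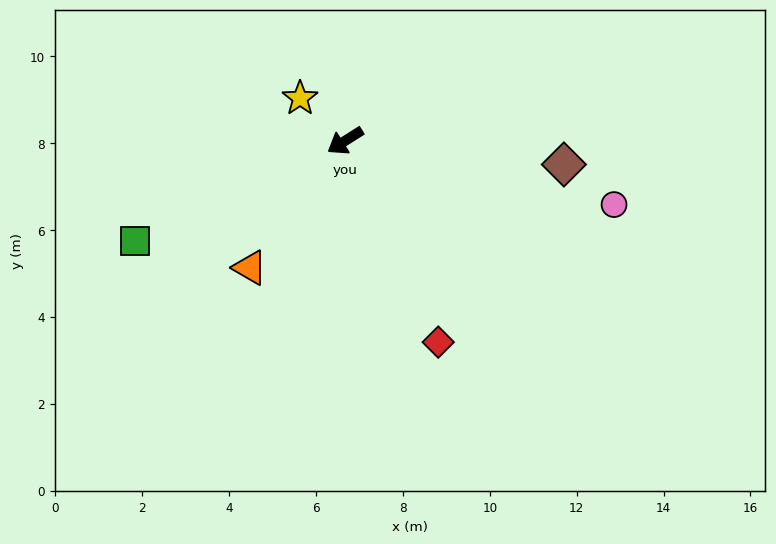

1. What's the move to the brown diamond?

turn left 141°, forward 5.1 m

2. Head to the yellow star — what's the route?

turn right 76°, forward 1.4 m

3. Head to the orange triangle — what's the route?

turn left 21°, forward 3.7 m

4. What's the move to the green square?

turn right 7°, forward 5.4 m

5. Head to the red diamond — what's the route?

turn left 82°, forward 5.1 m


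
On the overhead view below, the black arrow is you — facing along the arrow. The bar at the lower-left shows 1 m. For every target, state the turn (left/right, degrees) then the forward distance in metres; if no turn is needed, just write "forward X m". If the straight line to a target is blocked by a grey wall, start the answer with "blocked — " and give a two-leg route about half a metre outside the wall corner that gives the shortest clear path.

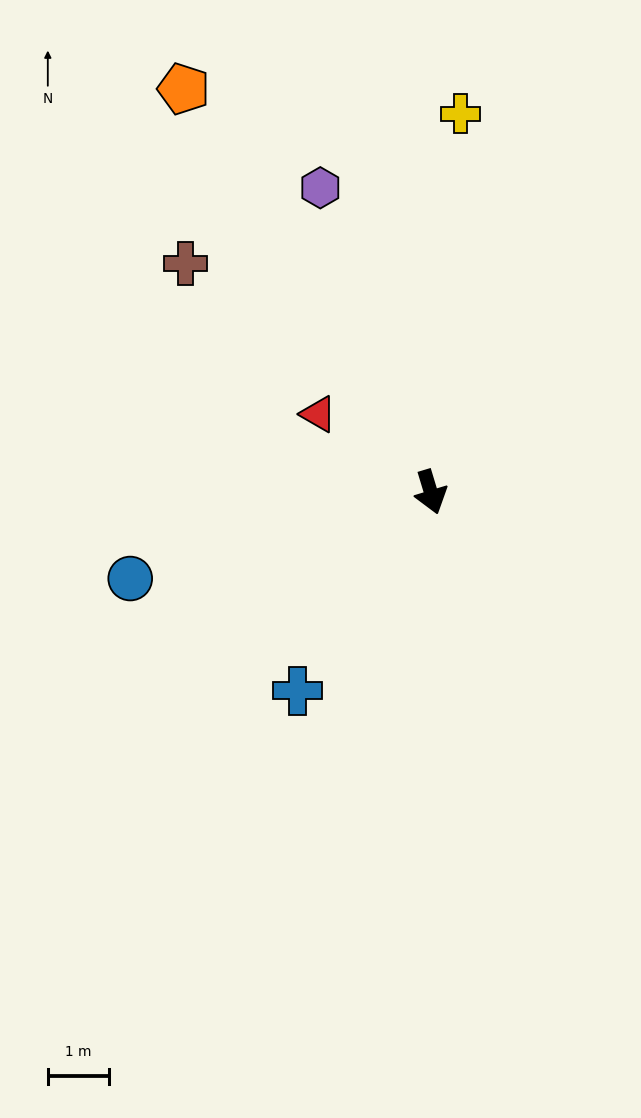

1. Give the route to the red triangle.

turn right 142°, forward 2.2 m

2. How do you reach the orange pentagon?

turn right 165°, forward 7.7 m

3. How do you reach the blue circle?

turn right 91°, forward 5.1 m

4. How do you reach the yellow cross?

turn left 159°, forward 6.2 m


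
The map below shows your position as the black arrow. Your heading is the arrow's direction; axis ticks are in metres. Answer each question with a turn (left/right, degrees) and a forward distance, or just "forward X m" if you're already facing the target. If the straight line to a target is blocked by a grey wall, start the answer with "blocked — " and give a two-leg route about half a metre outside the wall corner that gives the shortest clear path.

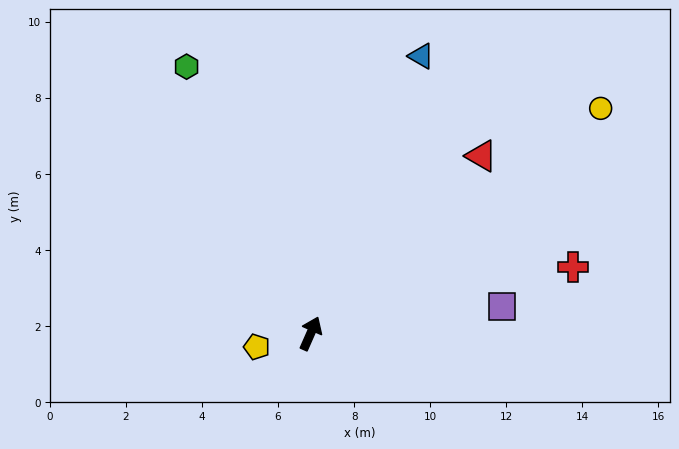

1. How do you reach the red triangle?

turn right 20°, forward 6.5 m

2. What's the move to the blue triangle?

turn left 2°, forward 7.8 m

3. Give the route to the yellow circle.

turn right 28°, forward 9.7 m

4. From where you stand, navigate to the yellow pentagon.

turn left 128°, forward 1.5 m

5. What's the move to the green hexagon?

turn left 49°, forward 7.7 m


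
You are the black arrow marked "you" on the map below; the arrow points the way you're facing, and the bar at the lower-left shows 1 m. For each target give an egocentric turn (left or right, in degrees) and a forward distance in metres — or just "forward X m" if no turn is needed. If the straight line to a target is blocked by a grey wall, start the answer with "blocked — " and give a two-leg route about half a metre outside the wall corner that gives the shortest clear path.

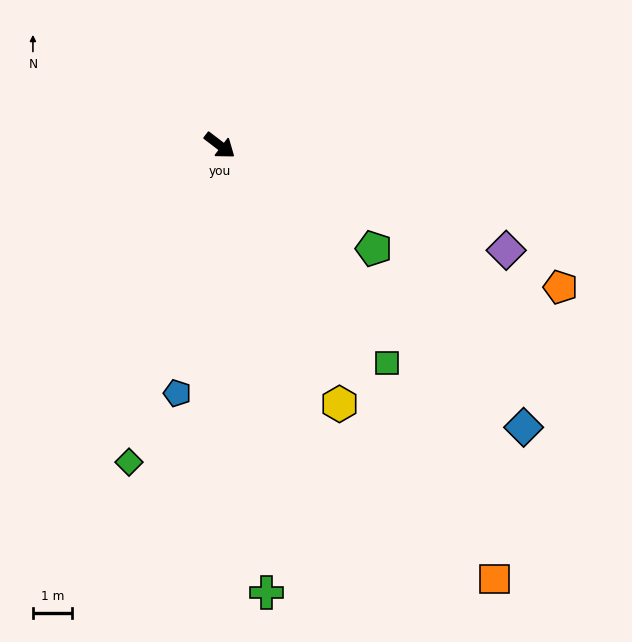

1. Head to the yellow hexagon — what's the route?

turn right 28°, forward 7.4 m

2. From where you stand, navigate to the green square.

turn right 15°, forward 7.1 m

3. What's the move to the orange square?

turn right 20°, forward 13.3 m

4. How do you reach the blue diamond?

turn right 5°, forward 10.7 m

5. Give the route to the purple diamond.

turn left 17°, forward 7.9 m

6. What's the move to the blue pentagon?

turn right 62°, forward 6.5 m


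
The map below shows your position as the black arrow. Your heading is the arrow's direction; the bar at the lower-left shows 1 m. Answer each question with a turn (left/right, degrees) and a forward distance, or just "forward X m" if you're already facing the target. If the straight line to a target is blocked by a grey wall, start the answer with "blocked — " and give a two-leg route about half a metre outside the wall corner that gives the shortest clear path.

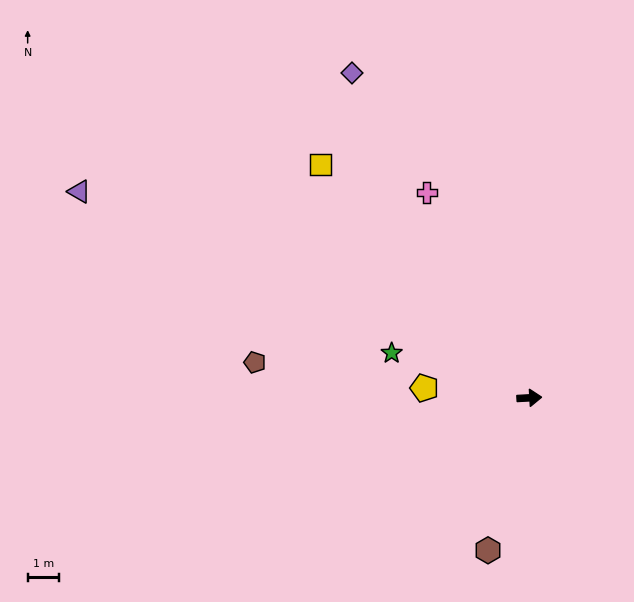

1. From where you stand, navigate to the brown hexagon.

turn right 108°, forward 5.0 m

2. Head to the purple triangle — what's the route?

turn left 152°, forward 15.8 m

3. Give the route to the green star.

turn left 159°, forward 4.6 m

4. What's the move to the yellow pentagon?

turn left 172°, forward 3.4 m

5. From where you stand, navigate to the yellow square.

turn left 129°, forward 10.0 m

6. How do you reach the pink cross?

turn left 113°, forward 7.3 m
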